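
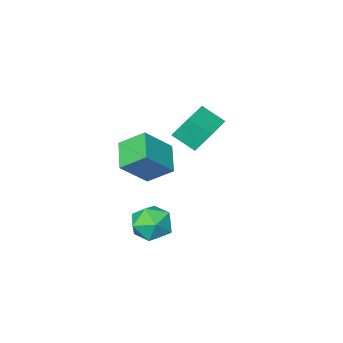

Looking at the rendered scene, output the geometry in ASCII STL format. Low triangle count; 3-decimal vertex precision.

solid 
facet normal -0.463 -0.775 0.430
outer loop
vertex 1.112 -2.535 2.069
vertex 0.274 -1.497 3.04
vertex -0.378 -2.424 0.665
endloop
endfacet
facet normal 0.508 -0.629 -0.589
outer loop
vertex 0.446 -1.043 -0.1
vertex 1.112 -2.535 2.069
vertex -0.378 -2.424 0.665
endloop
endfacet
facet normal -0.463 -0.775 0.430
outer loop
vertex -0.378 -2.424 0.665
vertex 0.274 -1.497 3.04
vertex -1.216 -1.386 1.636
endloop
endfacet
facet normal -0.727 0.054 -0.685
outer loop
vertex -1.216 -1.386 1.636
vertex 0.446 -1.043 -0.1
vertex -0.378 -2.424 0.665
endloop
endfacet
facet normal 0.727 -0.054 0.685
outer loop
vertex 1.112 -2.535 2.069
vertex 1.098 -0.116 2.275
vertex 0.274 -1.497 3.04
endloop
endfacet
facet normal 0.508 -0.629 -0.589
outer loop
vertex 1.936 -1.154 1.304
vertex 1.112 -2.535 2.069
vertex 0.446 -1.043 -0.1
endloop
endfacet
facet normal 0.727 -0.054 0.685
outer loop
vertex 1.936 -1.154 1.304
vertex 1.098 -0.116 2.275
vertex 1.112 -2.535 2.069
endloop
endfacet
facet normal -0.508 0.629 0.589
outer loop
vertex 0.274 -1.497 3.04
vertex 1.098 -0.116 2.275
vertex -1.216 -1.386 1.636
endloop
endfacet
facet normal -0.727 0.054 -0.685
outer loop
vertex -0.392 -0.005 0.871
vertex 0.446 -1.043 -0.1
vertex -1.216 -1.386 1.636
endloop
endfacet
facet normal -0.508 0.629 0.589
outer loop
vertex -1.216 -1.386 1.636
vertex 1.098 -0.116 2.275
vertex -0.392 -0.005 0.871
endloop
endfacet
facet normal 0.463 0.775 -0.430
outer loop
vertex -0.392 -0.005 0.871
vertex 1.936 -1.154 1.304
vertex 0.446 -1.043 -0.1
endloop
endfacet
facet normal 0.463 0.775 -0.430
outer loop
vertex 1.098 -0.116 2.275
vertex 1.936 -1.154 1.304
vertex -0.392 -0.005 0.871
endloop
endfacet
facet normal -0.819 -0.570 -0.058
outer loop
vertex -4.599 -3.72 2.286
vertex -5.282 -2.654 1.464
vertex -4.057 -4.367 0.998
endloop
endfacet
facet normal 0.452 -0.706 0.545
outer loop
vertex -2.418 -3.226 1.116
vertex -4.599 -3.72 2.286
vertex -4.057 -4.367 0.998
endloop
endfacet
facet normal -0.820 -0.570 -0.059
outer loop
vertex -4.057 -4.367 0.998
vertex -5.282 -2.654 1.464
vertex -4.74 -3.3 0.176
endloop
endfacet
facet normal 0.352 -0.419 -0.837
outer loop
vertex -4.74 -3.3 0.176
vertex -2.418 -3.226 1.116
vertex -4.057 -4.367 0.998
endloop
endfacet
facet normal -0.352 0.419 0.837
outer loop
vertex -4.599 -3.72 2.286
vertex -3.643 -1.513 1.582
vertex -5.282 -2.654 1.464
endloop
endfacet
facet normal 0.452 -0.706 0.545
outer loop
vertex -2.96 -2.58 2.404
vertex -4.599 -3.72 2.286
vertex -2.418 -3.226 1.116
endloop
endfacet
facet normal -0.352 0.419 0.837
outer loop
vertex -2.96 -2.58 2.404
vertex -3.643 -1.513 1.582
vertex -4.599 -3.72 2.286
endloop
endfacet
facet normal -0.452 0.706 -0.545
outer loop
vertex -5.282 -2.654 1.464
vertex -3.643 -1.513 1.582
vertex -4.74 -3.3 0.176
endloop
endfacet
facet normal 0.352 -0.420 -0.837
outer loop
vertex -3.101 -2.16 0.294
vertex -2.418 -3.226 1.116
vertex -4.74 -3.3 0.176
endloop
endfacet
facet normal -0.452 0.706 -0.545
outer loop
vertex -4.74 -3.3 0.176
vertex -3.643 -1.513 1.582
vertex -3.101 -2.16 0.294
endloop
endfacet
facet normal 0.819 0.570 0.059
outer loop
vertex -3.101 -2.16 0.294
vertex -2.96 -2.58 2.404
vertex -2.418 -3.226 1.116
endloop
endfacet
facet normal 0.820 0.570 0.059
outer loop
vertex -3.643 -1.513 1.582
vertex -2.96 -2.58 2.404
vertex -3.101 -2.16 0.294
endloop
endfacet
facet normal -0.022 0.476 0.879
outer loop
vertex 2.128 2.255 -0.763
vertex 1.078 1.794 -0.54
vertex 2.045 1.23 -0.21
endloop
endfacet
facet normal 0.648 0.320 0.691
outer loop
vertex 2.128 2.255 -0.763
vertex 2.045 1.23 -0.21
vertex 2.853 1.383 -1.039
endloop
endfacet
facet normal 0.777 0.627 0.059
outer loop
vertex 2.128 2.255 -0.763
vertex 2.853 1.383 -1.039
vertex 2.385 2.042 -1.881
endloop
endfacet
facet normal 0.185 0.972 -0.143
outer loop
vertex 2.128 2.255 -0.763
vertex 2.385 2.042 -1.881
vertex 1.288 2.296 -1.573
endloop
endfacet
facet normal -0.308 0.879 0.364
outer loop
vertex 2.128 2.255 -0.763
vertex 1.288 2.296 -1.573
vertex 1.078 1.794 -0.54
endloop
endfacet
facet normal 0.695 -0.387 0.606
outer loop
vertex 2.853 1.383 -1.039
vertex 2.045 1.23 -0.21
vertex 2.252 0.384 -0.987
endloop
endfacet
facet normal -0.390 -0.135 0.911
outer loop
vertex 2.045 1.23 -0.21
vertex 1.078 1.794 -0.54
vertex 1.155 0.638 -0.679
endloop
endfacet
facet normal -0.852 0.517 0.078
outer loop
vertex 1.078 1.794 -0.54
vertex 1.288 2.296 -1.573
vertex 0.687 1.297 -1.521
endloop
endfacet
facet normal -0.054 0.668 -0.742
outer loop
vertex 1.288 2.296 -1.573
vertex 2.385 2.042 -1.881
vertex 1.495 1.45 -2.35
endloop
endfacet
facet normal 0.903 0.110 -0.416
outer loop
vertex 2.385 2.042 -1.881
vertex 2.853 1.383 -1.039
vertex 2.462 0.886 -2.02
endloop
endfacet
facet normal -0.185 -0.972 0.143
outer loop
vertex 1.412 0.425 -1.797
vertex 2.252 0.384 -0.987
vertex 1.155 0.638 -0.679
endloop
endfacet
facet normal -0.777 -0.627 -0.059
outer loop
vertex 1.412 0.425 -1.797
vertex 1.155 0.638 -0.679
vertex 0.687 1.297 -1.521
endloop
endfacet
facet normal -0.648 -0.320 -0.691
outer loop
vertex 1.412 0.425 -1.797
vertex 0.687 1.297 -1.521
vertex 1.495 1.45 -2.35
endloop
endfacet
facet normal 0.022 -0.476 -0.879
outer loop
vertex 1.412 0.425 -1.797
vertex 1.495 1.45 -2.35
vertex 2.462 0.886 -2.02
endloop
endfacet
facet normal 0.308 -0.879 -0.364
outer loop
vertex 1.412 0.425 -1.797
vertex 2.462 0.886 -2.02
vertex 2.252 0.384 -0.987
endloop
endfacet
facet normal 0.054 -0.668 0.742
outer loop
vertex 1.155 0.638 -0.679
vertex 2.252 0.384 -0.987
vertex 2.045 1.23 -0.21
endloop
endfacet
facet normal -0.903 -0.110 0.416
outer loop
vertex 0.687 1.297 -1.521
vertex 1.155 0.638 -0.679
vertex 1.078 1.794 -0.54
endloop
endfacet
facet normal -0.695 0.387 -0.606
outer loop
vertex 1.495 1.45 -2.35
vertex 0.687 1.297 -1.521
vertex 1.288 2.296 -1.573
endloop
endfacet
facet normal 0.390 0.135 -0.911
outer loop
vertex 2.462 0.886 -2.02
vertex 1.495 1.45 -2.35
vertex 2.385 2.042 -1.881
endloop
endfacet
facet normal 0.852 -0.517 -0.078
outer loop
vertex 2.252 0.384 -0.987
vertex 2.462 0.886 -2.02
vertex 2.853 1.383 -1.039
endloop
endfacet

endsolid


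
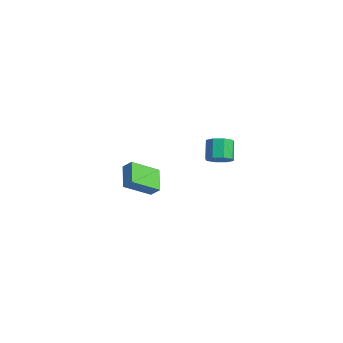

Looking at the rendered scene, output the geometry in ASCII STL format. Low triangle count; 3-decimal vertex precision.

solid 
facet normal -0.759 0.199 0.620
outer loop
vertex -4.169 -4.296 -1.223
vertex -3.646 -3.913 -0.705
vertex -4.492 -2.566 -2.174
endloop
endfacet
facet normal -0.631 -0.461 -0.624
outer loop
vertex -3.194 -2.907 -3.235
vertex -4.169 -4.296 -1.223
vertex -4.492 -2.566 -2.174
endloop
endfacet
facet normal -0.759 0.200 0.620
outer loop
vertex -4.492 -2.566 -2.174
vertex -3.646 -3.913 -0.705
vertex -3.968 -2.183 -1.656
endloop
endfacet
facet normal -0.162 0.865 -0.476
outer loop
vertex -3.968 -2.183 -1.656
vertex -3.194 -2.907 -3.235
vertex -4.492 -2.566 -2.174
endloop
endfacet
facet normal 0.162 -0.865 0.476
outer loop
vertex -4.169 -4.296 -1.223
vertex -2.348 -4.254 -1.766
vertex -3.646 -3.913 -0.705
endloop
endfacet
facet normal -0.631 -0.460 -0.624
outer loop
vertex -2.872 -4.637 -2.284
vertex -4.169 -4.296 -1.223
vertex -3.194 -2.907 -3.235
endloop
endfacet
facet normal 0.162 -0.865 0.476
outer loop
vertex -2.872 -4.637 -2.284
vertex -2.348 -4.254 -1.766
vertex -4.169 -4.296 -1.223
endloop
endfacet
facet normal 0.631 0.461 0.624
outer loop
vertex -3.646 -3.913 -0.705
vertex -2.348 -4.254 -1.766
vertex -3.968 -2.183 -1.656
endloop
endfacet
facet normal -0.162 0.865 -0.476
outer loop
vertex -2.671 -2.524 -2.717
vertex -3.194 -2.907 -3.235
vertex -3.968 -2.183 -1.656
endloop
endfacet
facet normal 0.631 0.461 0.624
outer loop
vertex -3.968 -2.183 -1.656
vertex -2.348 -4.254 -1.766
vertex -2.671 -2.524 -2.717
endloop
endfacet
facet normal 0.759 -0.199 -0.619
outer loop
vertex -2.671 -2.524 -2.717
vertex -2.872 -4.637 -2.284
vertex -3.194 -2.907 -3.235
endloop
endfacet
facet normal 0.759 -0.199 -0.620
outer loop
vertex -2.348 -4.254 -1.766
vertex -2.872 -4.637 -2.284
vertex -2.671 -2.524 -2.717
endloop
endfacet
facet normal 0.515 -0.187 -0.836
outer loop
vertex 4.496 -1.757 2.324
vertex 4.073 -1.224 1.944
vertex 4.738 -1.212 2.351
endloop
endfacet
facet normal 0.755 -0.362 0.546
outer loop
vertex 4.496 -1.757 2.324
vertex 4.738 -1.212 2.351
vertex 3.811 -1.509 3.436
endloop
endfacet
facet normal 0.755 -0.362 0.546
outer loop
vertex 3.811 -1.509 3.436
vertex 4.738 -1.212 2.351
vertex 4.053 -0.964 3.463
endloop
endfacet
facet normal -0.515 0.187 0.837
outer loop
vertex 3.811 -1.509 3.436
vertex 4.053 -0.964 3.463
vertex 3.387 -0.976 3.056
endloop
endfacet
facet normal 0.515 -0.188 -0.836
outer loop
vertex 4.738 -1.212 2.351
vertex 4.073 -1.224 1.944
vertex 4.59 -0.674 2.139
endloop
endfacet
facet normal 0.820 0.390 0.418
outer loop
vertex 4.738 -1.212 2.351
vertex 4.59 -0.674 2.139
vertex 4.053 -0.964 3.463
endloop
endfacet
facet normal 0.820 0.390 0.418
outer loop
vertex 4.053 -0.964 3.463
vertex 4.59 -0.674 2.139
vertex 3.904 -0.425 3.252
endloop
endfacet
facet normal -0.515 0.185 0.837
outer loop
vertex 4.053 -0.964 3.463
vertex 3.904 -0.425 3.252
vertex 3.387 -0.976 3.056
endloop
endfacet
facet normal 0.514 -0.187 -0.837
outer loop
vertex 4.59 -0.674 2.139
vertex 4.073 -1.224 1.944
vertex 4.138 -0.458 1.813
endloop
endfacet
facet normal 0.404 0.914 0.045
outer loop
vertex 4.59 -0.674 2.139
vertex 4.138 -0.458 1.813
vertex 3.904 -0.425 3.252
endloop
endfacet
facet normal 0.403 0.914 0.045
outer loop
vertex 3.904 -0.425 3.252
vertex 4.138 -0.458 1.813
vertex 3.453 -0.21 2.926
endloop
endfacet
facet normal -0.516 0.186 0.836
outer loop
vertex 3.904 -0.425 3.252
vertex 3.453 -0.21 2.926
vertex 3.387 -0.976 3.056
endloop
endfacet
facet normal 0.515 -0.187 -0.837
outer loop
vertex 4.138 -0.458 1.813
vertex 4.073 -1.224 1.944
vertex 3.649 -0.691 1.564
endloop
endfacet
facet normal -0.249 0.901 -0.354
outer loop
vertex 4.138 -0.458 1.813
vertex 3.649 -0.691 1.564
vertex 3.453 -0.21 2.926
endloop
endfacet
facet normal -0.249 0.902 -0.354
outer loop
vertex 3.453 -0.21 2.926
vertex 3.649 -0.691 1.564
vertex 2.964 -0.443 2.676
endloop
endfacet
facet normal -0.516 0.186 0.836
outer loop
vertex 3.453 -0.21 2.926
vertex 2.964 -0.443 2.676
vertex 3.387 -0.976 3.056
endloop
endfacet
facet normal 0.515 -0.187 -0.837
outer loop
vertex 3.649 -0.691 1.564
vertex 4.073 -1.224 1.944
vertex 3.407 -1.236 1.537
endloop
endfacet
facet normal -0.755 0.362 -0.546
outer loop
vertex 3.649 -0.691 1.564
vertex 3.407 -1.236 1.537
vertex 2.964 -0.443 2.676
endloop
endfacet
facet normal -0.755 0.362 -0.546
outer loop
vertex 2.964 -0.443 2.676
vertex 3.407 -1.236 1.537
vertex 2.722 -0.988 2.649
endloop
endfacet
facet normal -0.515 0.187 0.836
outer loop
vertex 2.964 -0.443 2.676
vertex 2.722 -0.988 2.649
vertex 3.387 -0.976 3.056
endloop
endfacet
facet normal 0.515 -0.185 -0.837
outer loop
vertex 3.407 -1.236 1.537
vertex 4.073 -1.224 1.944
vertex 3.556 -1.775 1.748
endloop
endfacet
facet normal -0.820 -0.390 -0.418
outer loop
vertex 3.407 -1.236 1.537
vertex 3.556 -1.775 1.748
vertex 2.722 -0.988 2.649
endloop
endfacet
facet normal -0.820 -0.390 -0.418
outer loop
vertex 2.722 -0.988 2.649
vertex 3.556 -1.775 1.748
vertex 2.87 -1.526 2.861
endloop
endfacet
facet normal -0.515 0.188 0.836
outer loop
vertex 2.722 -0.988 2.649
vertex 2.87 -1.526 2.861
vertex 3.387 -0.976 3.056
endloop
endfacet
facet normal 0.516 -0.186 -0.836
outer loop
vertex 3.556 -1.775 1.748
vertex 4.073 -1.224 1.944
vertex 4.007 -1.99 2.074
endloop
endfacet
facet normal -0.404 -0.914 -0.044
outer loop
vertex 3.556 -1.775 1.748
vertex 4.007 -1.99 2.074
vertex 2.87 -1.526 2.861
endloop
endfacet
facet normal -0.404 -0.914 -0.045
outer loop
vertex 2.87 -1.526 2.861
vertex 4.007 -1.99 2.074
vertex 3.322 -1.742 3.187
endloop
endfacet
facet normal -0.514 0.187 0.837
outer loop
vertex 2.87 -1.526 2.861
vertex 3.322 -1.742 3.187
vertex 3.387 -0.976 3.056
endloop
endfacet
facet normal 0.516 -0.186 -0.836
outer loop
vertex 4.007 -1.99 2.074
vertex 4.073 -1.224 1.944
vertex 4.496 -1.757 2.324
endloop
endfacet
facet normal 0.249 -0.902 0.354
outer loop
vertex 4.007 -1.99 2.074
vertex 4.496 -1.757 2.324
vertex 3.322 -1.742 3.187
endloop
endfacet
facet normal 0.249 -0.901 0.354
outer loop
vertex 3.322 -1.742 3.187
vertex 4.496 -1.757 2.324
vertex 3.811 -1.509 3.436
endloop
endfacet
facet normal -0.515 0.187 0.837
outer loop
vertex 3.322 -1.742 3.187
vertex 3.811 -1.509 3.436
vertex 3.387 -0.976 3.056
endloop
endfacet

endsolid


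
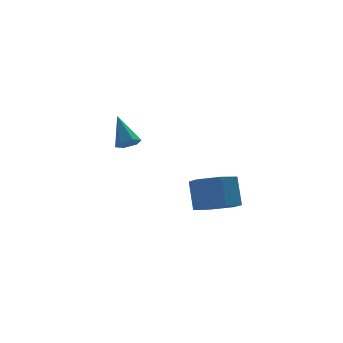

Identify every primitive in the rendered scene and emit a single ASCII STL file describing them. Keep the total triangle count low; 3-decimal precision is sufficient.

solid 
facet normal -0.066 -0.474 -0.878
outer loop
vertex 0.587 -2.667 -1.173
vertex -0.214 -3.019 -0.923
vertex -0.184 -2.22 -1.356
endloop
endfacet
facet normal 0.527 0.731 -0.433
outer loop
vertex 0.587 -2.667 -1.173
vertex -0.184 -2.22 -1.356
vertex 0.676 -2.028 0.013
endloop
endfacet
facet normal 0.527 0.731 -0.433
outer loop
vertex 0.676 -2.028 0.013
vertex -0.184 -2.22 -1.356
vertex -0.095 -1.581 -0.17
endloop
endfacet
facet normal 0.066 0.473 0.879
outer loop
vertex 0.676 -2.028 0.013
vertex -0.095 -1.581 -0.17
vertex -0.126 -2.381 0.263
endloop
endfacet
facet normal -0.066 -0.474 -0.878
outer loop
vertex -0.184 -2.22 -1.356
vertex -0.214 -3.019 -0.923
vertex -0.985 -2.572 -1.106
endloop
endfacet
facet normal -0.470 0.791 -0.391
outer loop
vertex -0.184 -2.22 -1.356
vertex -0.985 -2.572 -1.106
vertex -0.095 -1.581 -0.17
endloop
endfacet
facet normal -0.469 0.791 -0.391
outer loop
vertex -0.095 -1.581 -0.17
vertex -0.985 -2.572 -1.106
vertex -0.896 -1.933 0.079
endloop
endfacet
facet normal 0.065 0.473 0.879
outer loop
vertex -0.095 -1.581 -0.17
vertex -0.896 -1.933 0.079
vertex -0.126 -2.381 0.263
endloop
endfacet
facet normal -0.066 -0.473 -0.879
outer loop
vertex -0.985 -2.572 -1.106
vertex -0.214 -3.019 -0.923
vertex -1.016 -3.372 -0.673
endloop
endfacet
facet normal -0.997 0.061 0.042
outer loop
vertex -0.985 -2.572 -1.106
vertex -1.016 -3.372 -0.673
vertex -0.896 -1.933 0.079
endloop
endfacet
facet normal -0.997 0.061 0.042
outer loop
vertex -0.896 -1.933 0.079
vertex -1.016 -3.372 -0.673
vertex -0.927 -2.733 0.513
endloop
endfacet
facet normal 0.066 0.474 0.878
outer loop
vertex -0.896 -1.933 0.079
vertex -0.927 -2.733 0.513
vertex -0.126 -2.381 0.263
endloop
endfacet
facet normal -0.066 -0.473 -0.879
outer loop
vertex -1.016 -3.372 -0.673
vertex -0.214 -3.019 -0.923
vertex -0.245 -3.819 -0.49
endloop
endfacet
facet normal -0.527 -0.731 0.433
outer loop
vertex -1.016 -3.372 -0.673
vertex -0.245 -3.819 -0.49
vertex -0.927 -2.733 0.513
endloop
endfacet
facet normal -0.527 -0.731 0.433
outer loop
vertex -0.927 -2.733 0.513
vertex -0.245 -3.819 -0.49
vertex -0.156 -3.18 0.696
endloop
endfacet
facet normal 0.066 0.474 0.878
outer loop
vertex -0.927 -2.733 0.513
vertex -0.156 -3.18 0.696
vertex -0.126 -2.381 0.263
endloop
endfacet
facet normal -0.065 -0.473 -0.879
outer loop
vertex -0.245 -3.819 -0.49
vertex -0.214 -3.019 -0.923
vertex 0.556 -3.467 -0.739
endloop
endfacet
facet normal 0.469 -0.792 0.391
outer loop
vertex -0.245 -3.819 -0.49
vertex 0.556 -3.467 -0.739
vertex -0.156 -3.18 0.696
endloop
endfacet
facet normal 0.470 -0.791 0.391
outer loop
vertex -0.156 -3.18 0.696
vertex 0.556 -3.467 -0.739
vertex 0.645 -2.828 0.446
endloop
endfacet
facet normal 0.066 0.474 0.878
outer loop
vertex -0.156 -3.18 0.696
vertex 0.645 -2.828 0.446
vertex -0.126 -2.381 0.263
endloop
endfacet
facet normal -0.066 -0.474 -0.878
outer loop
vertex 0.556 -3.467 -0.739
vertex -0.214 -3.019 -0.923
vertex 0.587 -2.667 -1.173
endloop
endfacet
facet normal 0.997 -0.061 -0.042
outer loop
vertex 0.556 -3.467 -0.739
vertex 0.587 -2.667 -1.173
vertex 0.645 -2.828 0.446
endloop
endfacet
facet normal 0.997 -0.061 -0.042
outer loop
vertex 0.645 -2.828 0.446
vertex 0.587 -2.667 -1.173
vertex 0.676 -2.028 0.013
endloop
endfacet
facet normal 0.066 0.473 0.879
outer loop
vertex 0.645 -2.828 0.446
vertex 0.676 -2.028 0.013
vertex -0.126 -2.381 0.263
endloop
endfacet
facet normal 0.046 -0.669 -0.742
outer loop
vertex -1.562 1.675 0.79
vertex -2.005 1.445 0.97
vertex -2.035 1.838 0.614
endloop
endfacet
facet normal 0.417 0.842 -0.341
outer loop
vertex -1.562 1.675 0.79
vertex -2.035 1.838 0.614
vertex -2.075 2.455 2.09
endloop
endfacet
facet normal 0.046 -0.669 -0.742
outer loop
vertex -2.035 1.838 0.614
vertex -2.005 1.445 0.97
vertex -2.478 1.608 0.794
endloop
endfacet
facet normal -0.538 0.772 -0.337
outer loop
vertex -2.035 1.838 0.614
vertex -2.478 1.608 0.794
vertex -2.075 2.455 2.09
endloop
endfacet
facet normal 0.046 -0.668 -0.743
outer loop
vertex -2.478 1.608 0.794
vertex -2.005 1.445 0.97
vertex -2.447 1.215 1.149
endloop
endfacet
facet normal -0.968 0.123 0.221
outer loop
vertex -2.478 1.608 0.794
vertex -2.447 1.215 1.149
vertex -2.075 2.455 2.09
endloop
endfacet
facet normal 0.047 -0.669 -0.742
outer loop
vertex -2.447 1.215 1.149
vertex -2.005 1.445 0.97
vertex -1.975 1.053 1.325
endloop
endfacet
facet normal -0.444 -0.453 0.773
outer loop
vertex -2.447 1.215 1.149
vertex -1.975 1.053 1.325
vertex -2.075 2.455 2.09
endloop
endfacet
facet normal 0.046 -0.669 -0.742
outer loop
vertex -1.975 1.053 1.325
vertex -2.005 1.445 0.97
vertex -1.532 1.283 1.145
endloop
endfacet
facet normal 0.511 -0.383 0.769
outer loop
vertex -1.975 1.053 1.325
vertex -1.532 1.283 1.145
vertex -2.075 2.455 2.09
endloop
endfacet
facet normal 0.046 -0.669 -0.742
outer loop
vertex -1.532 1.283 1.145
vertex -2.005 1.445 0.97
vertex -1.562 1.675 0.79
endloop
endfacet
facet normal 0.941 0.264 0.213
outer loop
vertex -1.532 1.283 1.145
vertex -1.562 1.675 0.79
vertex -2.075 2.455 2.09
endloop
endfacet

endsolid


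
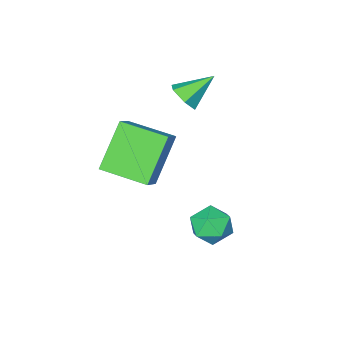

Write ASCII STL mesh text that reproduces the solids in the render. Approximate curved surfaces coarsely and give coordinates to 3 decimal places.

solid 
facet normal 0.774 -0.226 -0.592
outer loop
vertex 0.211 -2.656 2.637
vertex -0.201 -2.595 2.075
vertex 0.146 -2.037 2.316
endloop
endfacet
facet normal 0.284 0.465 0.839
outer loop
vertex 0.211 -2.656 2.637
vertex 0.146 -2.037 2.316
vertex -1.339 -2.265 2.945
endloop
endfacet
facet normal 0.774 -0.225 -0.592
outer loop
vertex 0.146 -2.037 2.316
vertex -0.201 -2.595 2.075
vertex -0.267 -1.977 1.754
endloop
endfacet
facet normal -0.081 0.983 0.165
outer loop
vertex 0.146 -2.037 2.316
vertex -0.267 -1.977 1.754
vertex -1.339 -2.265 2.945
endloop
endfacet
facet normal 0.774 -0.225 -0.592
outer loop
vertex -0.267 -1.977 1.754
vertex -0.201 -2.595 2.075
vertex -0.613 -2.535 1.513
endloop
endfacet
facet normal -0.660 0.603 -0.448
outer loop
vertex -0.267 -1.977 1.754
vertex -0.613 -2.535 1.513
vertex -1.339 -2.265 2.945
endloop
endfacet
facet normal 0.774 -0.225 -0.592
outer loop
vertex -0.613 -2.535 1.513
vertex -0.201 -2.595 2.075
vertex -0.548 -3.154 1.834
endloop
endfacet
facet normal -0.874 -0.293 -0.388
outer loop
vertex -0.613 -2.535 1.513
vertex -0.548 -3.154 1.834
vertex -1.339 -2.265 2.945
endloop
endfacet
facet normal 0.774 -0.225 -0.592
outer loop
vertex -0.548 -3.154 1.834
vertex -0.201 -2.595 2.075
vertex -0.135 -3.214 2.396
endloop
endfacet
facet normal -0.509 -0.812 0.287
outer loop
vertex -0.548 -3.154 1.834
vertex -0.135 -3.214 2.396
vertex -1.339 -2.265 2.945
endloop
endfacet
facet normal 0.774 -0.224 -0.592
outer loop
vertex -0.135 -3.214 2.396
vertex -0.201 -2.595 2.075
vertex 0.211 -2.656 2.637
endloop
endfacet
facet normal 0.070 -0.432 0.899
outer loop
vertex -0.135 -3.214 2.396
vertex 0.211 -2.656 2.637
vertex -1.339 -2.265 2.945
endloop
endfacet
facet normal -0.646 -0.465 -0.606
outer loop
vertex 2.624 -1.97 2.511
vertex 1.708 -0.402 2.285
vertex 3.835 -1.5 0.861
endloop
endfacet
facet normal 0.501 -0.857 0.124
outer loop
vertex 4.532 -0.998 1.515
vertex 2.624 -1.97 2.511
vertex 3.835 -1.5 0.861
endloop
endfacet
facet normal -0.646 -0.465 -0.606
outer loop
vertex 3.835 -1.5 0.861
vertex 1.708 -0.402 2.285
vertex 2.919 0.068 0.635
endloop
endfacet
facet normal 0.576 0.223 -0.786
outer loop
vertex 2.919 0.068 0.635
vertex 4.532 -0.998 1.515
vertex 3.835 -1.5 0.861
endloop
endfacet
facet normal -0.576 -0.223 0.786
outer loop
vertex 2.624 -1.97 2.511
vertex 2.405 0.1 2.939
vertex 1.708 -0.402 2.285
endloop
endfacet
facet normal 0.501 -0.857 0.124
outer loop
vertex 3.321 -1.468 3.165
vertex 2.624 -1.97 2.511
vertex 4.532 -0.998 1.515
endloop
endfacet
facet normal -0.576 -0.223 0.786
outer loop
vertex 3.321 -1.468 3.165
vertex 2.405 0.1 2.939
vertex 2.624 -1.97 2.511
endloop
endfacet
facet normal -0.501 0.857 -0.124
outer loop
vertex 1.708 -0.402 2.285
vertex 2.405 0.1 2.939
vertex 2.919 0.068 0.635
endloop
endfacet
facet normal 0.576 0.223 -0.786
outer loop
vertex 3.616 0.57 1.289
vertex 4.532 -0.998 1.515
vertex 2.919 0.068 0.635
endloop
endfacet
facet normal -0.501 0.857 -0.124
outer loop
vertex 2.919 0.068 0.635
vertex 2.405 0.1 2.939
vertex 3.616 0.57 1.289
endloop
endfacet
facet normal 0.646 0.465 0.606
outer loop
vertex 3.616 0.57 1.289
vertex 3.321 -1.468 3.165
vertex 4.532 -0.998 1.515
endloop
endfacet
facet normal 0.646 0.465 0.606
outer loop
vertex 2.405 0.1 2.939
vertex 3.321 -1.468 3.165
vertex 3.616 0.57 1.289
endloop
endfacet
facet normal -0.055 0.879 -0.474
outer loop
vertex 1.653 1.684 -2.259
vertex 0.871 1.829 -1.899
vertex 1.595 2.095 -1.491
endloop
endfacet
facet normal 0.622 0.709 -0.332
outer loop
vertex 1.653 1.684 -2.259
vertex 1.595 2.095 -1.491
vertex 2.213 1.493 -1.618
endloop
endfacet
facet normal 0.762 0.081 -0.642
outer loop
vertex 1.653 1.684 -2.259
vertex 2.213 1.493 -1.618
vertex 1.872 0.854 -2.104
endloop
endfacet
facet normal 0.170 -0.137 -0.976
outer loop
vertex 1.653 1.684 -2.259
vertex 1.872 0.854 -2.104
vertex 1.042 1.062 -2.278
endloop
endfacet
facet normal -0.335 0.356 -0.872
outer loop
vertex 1.653 1.684 -2.259
vertex 1.042 1.062 -2.278
vertex 0.871 1.829 -1.899
endloop
endfacet
facet normal 0.685 0.625 0.374
outer loop
vertex 2.213 1.493 -1.618
vertex 1.595 2.095 -1.491
vertex 1.778 1.518 -0.862
endloop
endfacet
facet normal -0.412 0.900 0.144
outer loop
vertex 1.595 2.095 -1.491
vertex 0.871 1.829 -1.899
vertex 0.948 1.726 -1.036
endloop
endfacet
facet normal -0.865 0.054 -0.499
outer loop
vertex 0.871 1.829 -1.899
vertex 1.042 1.062 -2.278
vertex 0.607 1.087 -1.522
endloop
endfacet
facet normal -0.046 -0.743 -0.668
outer loop
vertex 1.042 1.062 -2.278
vertex 1.872 0.854 -2.104
vertex 1.225 0.485 -1.649
endloop
endfacet
facet normal 0.912 -0.389 -0.128
outer loop
vertex 1.872 0.854 -2.104
vertex 2.213 1.493 -1.618
vertex 1.949 0.751 -1.241
endloop
endfacet
facet normal -0.170 0.137 0.976
outer loop
vertex 1.167 0.896 -0.881
vertex 1.778 1.518 -0.862
vertex 0.948 1.726 -1.036
endloop
endfacet
facet normal -0.762 -0.081 0.642
outer loop
vertex 1.167 0.896 -0.881
vertex 0.948 1.726 -1.036
vertex 0.607 1.087 -1.522
endloop
endfacet
facet normal -0.622 -0.709 0.332
outer loop
vertex 1.167 0.896 -0.881
vertex 0.607 1.087 -1.522
vertex 1.225 0.485 -1.649
endloop
endfacet
facet normal 0.055 -0.879 0.474
outer loop
vertex 1.167 0.896 -0.881
vertex 1.225 0.485 -1.649
vertex 1.949 0.751 -1.241
endloop
endfacet
facet normal 0.335 -0.356 0.872
outer loop
vertex 1.167 0.896 -0.881
vertex 1.949 0.751 -1.241
vertex 1.778 1.518 -0.862
endloop
endfacet
facet normal 0.046 0.743 0.668
outer loop
vertex 0.948 1.726 -1.036
vertex 1.778 1.518 -0.862
vertex 1.595 2.095 -1.491
endloop
endfacet
facet normal -0.912 0.389 0.128
outer loop
vertex 0.607 1.087 -1.522
vertex 0.948 1.726 -1.036
vertex 0.871 1.829 -1.899
endloop
endfacet
facet normal -0.685 -0.625 -0.374
outer loop
vertex 1.225 0.485 -1.649
vertex 0.607 1.087 -1.522
vertex 1.042 1.062 -2.278
endloop
endfacet
facet normal 0.412 -0.900 -0.144
outer loop
vertex 1.949 0.751 -1.241
vertex 1.225 0.485 -1.649
vertex 1.872 0.854 -2.104
endloop
endfacet
facet normal 0.865 -0.054 0.499
outer loop
vertex 1.778 1.518 -0.862
vertex 1.949 0.751 -1.241
vertex 2.213 1.493 -1.618
endloop
endfacet

endsolid


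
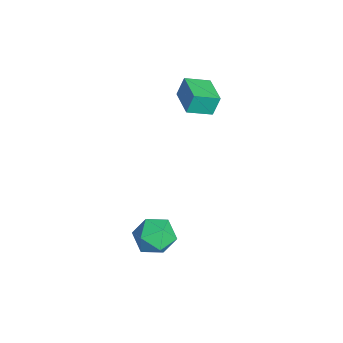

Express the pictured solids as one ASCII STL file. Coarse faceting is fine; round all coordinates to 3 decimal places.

solid 
facet normal 0.239 -0.274 0.931
outer loop
vertex 2.369 0.168 -2.971
vertex 1.476 -0.567 -2.958
vertex 2.512 -0.923 -3.329
endloop
endfacet
facet normal 0.820 -0.078 0.567
outer loop
vertex 2.369 0.168 -2.971
vertex 2.512 -0.923 -3.329
vertex 3.0 -0.053 -3.915
endloop
endfacet
facet normal 0.727 0.593 0.347
outer loop
vertex 2.369 0.168 -2.971
vertex 3.0 -0.053 -3.915
vertex 2.266 0.841 -3.905
endloop
endfacet
facet normal 0.087 0.813 0.576
outer loop
vertex 2.369 0.168 -2.971
vertex 2.266 0.841 -3.905
vertex 1.324 0.523 -3.314
endloop
endfacet
facet normal -0.214 0.276 0.937
outer loop
vertex 2.369 0.168 -2.971
vertex 1.324 0.523 -3.314
vertex 1.476 -0.567 -2.958
endloop
endfacet
facet normal 0.869 -0.495 -0.012
outer loop
vertex 3.0 -0.053 -3.915
vertex 2.512 -0.923 -3.329
vertex 2.496 -0.923 -4.486
endloop
endfacet
facet normal -0.072 -0.813 0.578
outer loop
vertex 2.512 -0.923 -3.329
vertex 1.476 -0.567 -2.958
vertex 1.554 -1.241 -3.895
endloop
endfacet
facet normal -0.805 0.080 0.588
outer loop
vertex 1.476 -0.567 -2.958
vertex 1.324 0.523 -3.314
vertex 0.82 -0.347 -3.885
endloop
endfacet
facet normal -0.317 0.948 0.004
outer loop
vertex 1.324 0.523 -3.314
vertex 2.266 0.841 -3.905
vertex 1.308 0.523 -4.471
endloop
endfacet
facet normal 0.717 0.593 -0.367
outer loop
vertex 2.266 0.841 -3.905
vertex 3.0 -0.053 -3.915
vertex 2.344 0.167 -4.842
endloop
endfacet
facet normal -0.087 -0.813 -0.576
outer loop
vertex 1.451 -0.568 -4.829
vertex 2.496 -0.923 -4.486
vertex 1.554 -1.241 -3.895
endloop
endfacet
facet normal -0.727 -0.593 -0.347
outer loop
vertex 1.451 -0.568 -4.829
vertex 1.554 -1.241 -3.895
vertex 0.82 -0.347 -3.885
endloop
endfacet
facet normal -0.820 0.078 -0.567
outer loop
vertex 1.451 -0.568 -4.829
vertex 0.82 -0.347 -3.885
vertex 1.308 0.523 -4.471
endloop
endfacet
facet normal -0.239 0.274 -0.931
outer loop
vertex 1.451 -0.568 -4.829
vertex 1.308 0.523 -4.471
vertex 2.344 0.167 -4.842
endloop
endfacet
facet normal 0.214 -0.276 -0.937
outer loop
vertex 1.451 -0.568 -4.829
vertex 2.344 0.167 -4.842
vertex 2.496 -0.923 -4.486
endloop
endfacet
facet normal 0.317 -0.948 -0.004
outer loop
vertex 1.554 -1.241 -3.895
vertex 2.496 -0.923 -4.486
vertex 2.512 -0.923 -3.329
endloop
endfacet
facet normal -0.717 -0.593 0.367
outer loop
vertex 0.82 -0.347 -3.885
vertex 1.554 -1.241 -3.895
vertex 1.476 -0.567 -2.958
endloop
endfacet
facet normal -0.869 0.495 0.012
outer loop
vertex 1.308 0.523 -4.471
vertex 0.82 -0.347 -3.885
vertex 1.324 0.523 -3.314
endloop
endfacet
facet normal 0.072 0.813 -0.578
outer loop
vertex 2.344 0.167 -4.842
vertex 1.308 0.523 -4.471
vertex 2.266 0.841 -3.905
endloop
endfacet
facet normal 0.805 -0.080 -0.588
outer loop
vertex 2.496 -0.923 -4.486
vertex 2.344 0.167 -4.842
vertex 3.0 -0.053 -3.915
endloop
endfacet
facet normal -0.987 -0.152 -0.059
outer loop
vertex -3.49 1.892 3.094
vertex -3.662 3.195 2.611
vertex -3.365 1.505 2.008
endloop
endfacet
facet normal 0.123 -0.930 0.346
outer loop
vertex -1.678 1.765 2.109
vertex -3.49 1.892 3.094
vertex -3.365 1.505 2.008
endloop
endfacet
facet normal -0.987 -0.152 -0.059
outer loop
vertex -3.365 1.505 2.008
vertex -3.662 3.195 2.611
vertex -3.537 2.808 1.525
endloop
endfacet
facet normal 0.107 -0.333 -0.937
outer loop
vertex -3.537 2.808 1.525
vertex -1.678 1.765 2.109
vertex -3.365 1.505 2.008
endloop
endfacet
facet normal -0.107 0.333 0.937
outer loop
vertex -3.49 1.892 3.094
vertex -1.975 3.455 2.712
vertex -3.662 3.195 2.611
endloop
endfacet
facet normal 0.123 -0.930 0.346
outer loop
vertex -1.803 2.152 3.195
vertex -3.49 1.892 3.094
vertex -1.678 1.765 2.109
endloop
endfacet
facet normal -0.107 0.333 0.937
outer loop
vertex -1.803 2.152 3.195
vertex -1.975 3.455 2.712
vertex -3.49 1.892 3.094
endloop
endfacet
facet normal -0.123 0.930 -0.346
outer loop
vertex -3.662 3.195 2.611
vertex -1.975 3.455 2.712
vertex -3.537 2.808 1.525
endloop
endfacet
facet normal 0.107 -0.333 -0.937
outer loop
vertex -1.85 3.068 1.626
vertex -1.678 1.765 2.109
vertex -3.537 2.808 1.525
endloop
endfacet
facet normal -0.123 0.930 -0.346
outer loop
vertex -3.537 2.808 1.525
vertex -1.975 3.455 2.712
vertex -1.85 3.068 1.626
endloop
endfacet
facet normal 0.987 0.152 0.059
outer loop
vertex -1.85 3.068 1.626
vertex -1.803 2.152 3.195
vertex -1.678 1.765 2.109
endloop
endfacet
facet normal 0.987 0.152 0.059
outer loop
vertex -1.975 3.455 2.712
vertex -1.803 2.152 3.195
vertex -1.85 3.068 1.626
endloop
endfacet

endsolid


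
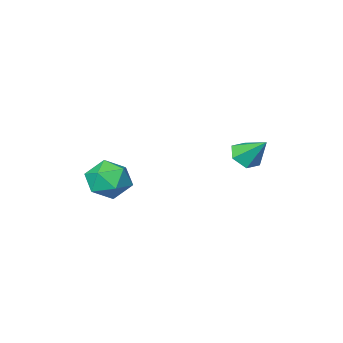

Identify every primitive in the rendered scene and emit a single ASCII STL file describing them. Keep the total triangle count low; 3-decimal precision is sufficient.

solid 
facet normal -0.534 0.010 0.845
outer loop
vertex 3.523 -1.42 -3.21
vertex 2.935 -2.185 -3.572
vertex 3.786 -2.4 -3.032
endloop
endfacet
facet normal 0.141 0.213 0.967
outer loop
vertex 3.523 -1.42 -3.21
vertex 3.786 -2.4 -3.032
vertex 4.508 -1.712 -3.289
endloop
endfacet
facet normal 0.277 0.782 0.558
outer loop
vertex 3.523 -1.42 -3.21
vertex 4.508 -1.712 -3.289
vertex 4.104 -1.071 -3.987
endloop
endfacet
facet normal -0.313 0.932 0.185
outer loop
vertex 3.523 -1.42 -3.21
vertex 4.104 -1.071 -3.987
vertex 3.131 -1.363 -4.162
endloop
endfacet
facet normal -0.814 0.454 0.362
outer loop
vertex 3.523 -1.42 -3.21
vertex 3.131 -1.363 -4.162
vertex 2.935 -2.185 -3.572
endloop
endfacet
facet normal 0.571 -0.315 0.758
outer loop
vertex 4.508 -1.712 -3.289
vertex 3.786 -2.4 -3.032
vertex 4.529 -2.657 -3.698
endloop
endfacet
facet normal -0.519 -0.644 0.562
outer loop
vertex 3.786 -2.4 -3.032
vertex 2.935 -2.185 -3.572
vertex 3.556 -2.949 -3.873
endloop
endfacet
facet normal -0.973 0.074 -0.220
outer loop
vertex 2.935 -2.185 -3.572
vertex 3.131 -1.363 -4.162
vertex 3.152 -2.308 -4.571
endloop
endfacet
facet normal -0.163 0.846 -0.508
outer loop
vertex 3.131 -1.363 -4.162
vertex 4.104 -1.071 -3.987
vertex 3.874 -1.62 -4.828
endloop
endfacet
facet normal 0.791 0.604 0.097
outer loop
vertex 4.104 -1.071 -3.987
vertex 4.508 -1.712 -3.289
vertex 4.725 -1.835 -4.288
endloop
endfacet
facet normal 0.313 -0.932 -0.185
outer loop
vertex 4.137 -2.6 -4.65
vertex 4.529 -2.657 -3.698
vertex 3.556 -2.949 -3.873
endloop
endfacet
facet normal -0.277 -0.782 -0.558
outer loop
vertex 4.137 -2.6 -4.65
vertex 3.556 -2.949 -3.873
vertex 3.152 -2.308 -4.571
endloop
endfacet
facet normal -0.141 -0.213 -0.967
outer loop
vertex 4.137 -2.6 -4.65
vertex 3.152 -2.308 -4.571
vertex 3.874 -1.62 -4.828
endloop
endfacet
facet normal 0.534 -0.010 -0.845
outer loop
vertex 4.137 -2.6 -4.65
vertex 3.874 -1.62 -4.828
vertex 4.725 -1.835 -4.288
endloop
endfacet
facet normal 0.814 -0.454 -0.362
outer loop
vertex 4.137 -2.6 -4.65
vertex 4.725 -1.835 -4.288
vertex 4.529 -2.657 -3.698
endloop
endfacet
facet normal 0.163 -0.846 0.508
outer loop
vertex 3.556 -2.949 -3.873
vertex 4.529 -2.657 -3.698
vertex 3.786 -2.4 -3.032
endloop
endfacet
facet normal -0.791 -0.604 -0.097
outer loop
vertex 3.152 -2.308 -4.571
vertex 3.556 -2.949 -3.873
vertex 2.935 -2.185 -3.572
endloop
endfacet
facet normal -0.571 0.315 -0.758
outer loop
vertex 3.874 -1.62 -4.828
vertex 3.152 -2.308 -4.571
vertex 3.131 -1.363 -4.162
endloop
endfacet
facet normal 0.519 0.644 -0.562
outer loop
vertex 4.725 -1.835 -4.288
vertex 3.874 -1.62 -4.828
vertex 4.104 -1.071 -3.987
endloop
endfacet
facet normal 0.973 -0.074 0.220
outer loop
vertex 4.529 -2.657 -3.698
vertex 4.725 -1.835 -4.288
vertex 4.508 -1.712 -3.289
endloop
endfacet
facet normal 0.180 -0.688 -0.703
outer loop
vertex -0.644 -0.138 -2.52
vertex -1.04 0.255 -3.006
vertex -0.313 0.375 -2.937
endloop
endfacet
facet normal 0.727 0.085 0.682
outer loop
vertex -0.644 -0.138 -2.52
vertex -0.313 0.375 -2.937
vertex -1.3 1.245 -1.994
endloop
endfacet
facet normal 0.180 -0.687 -0.704
outer loop
vertex -0.313 0.375 -2.937
vertex -1.04 0.255 -3.006
vertex -0.708 0.769 -3.423
endloop
endfacet
facet normal 0.681 0.731 0.039
outer loop
vertex -0.313 0.375 -2.937
vertex -0.708 0.769 -3.423
vertex -1.3 1.245 -1.994
endloop
endfacet
facet normal 0.182 -0.688 -0.703
outer loop
vertex -0.708 0.769 -3.423
vertex -1.04 0.255 -3.006
vertex -1.435 0.648 -3.493
endloop
endfacet
facet normal -0.120 0.926 -0.358
outer loop
vertex -0.708 0.769 -3.423
vertex -1.435 0.648 -3.493
vertex -1.3 1.245 -1.994
endloop
endfacet
facet normal 0.181 -0.688 -0.702
outer loop
vertex -1.435 0.648 -3.493
vertex -1.04 0.255 -3.006
vertex -1.767 0.135 -3.076
endloop
endfacet
facet normal -0.873 0.475 -0.111
outer loop
vertex -1.435 0.648 -3.493
vertex -1.767 0.135 -3.076
vertex -1.3 1.245 -1.994
endloop
endfacet
facet normal 0.181 -0.687 -0.703
outer loop
vertex -1.767 0.135 -3.076
vertex -1.04 0.255 -3.006
vertex -1.371 -0.259 -2.589
endloop
endfacet
facet normal -0.828 -0.172 0.534
outer loop
vertex -1.767 0.135 -3.076
vertex -1.371 -0.259 -2.589
vertex -1.3 1.245 -1.994
endloop
endfacet
facet normal 0.181 -0.687 -0.703
outer loop
vertex -1.371 -0.259 -2.589
vertex -1.04 0.255 -3.006
vertex -0.644 -0.138 -2.52
endloop
endfacet
facet normal -0.027 -0.367 0.930
outer loop
vertex -1.371 -0.259 -2.589
vertex -0.644 -0.138 -2.52
vertex -1.3 1.245 -1.994
endloop
endfacet

endsolid


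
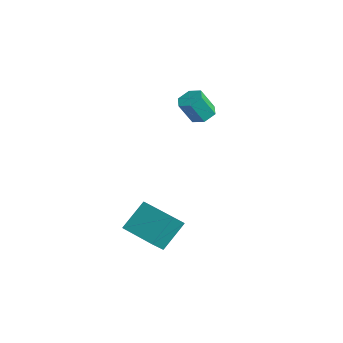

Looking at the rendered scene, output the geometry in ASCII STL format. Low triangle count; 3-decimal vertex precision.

solid 
facet normal -0.969 -0.239 0.068
outer loop
vertex 2.712 -4.593 -1.905
vertex 2.464 -3.214 -0.577
vertex 2.454 -3.797 -2.779
endloop
endfacet
facet normal 0.129 -0.714 -0.688
outer loop
vertex 4.516 -3.286 -2.923
vertex 2.712 -4.593 -1.905
vertex 2.454 -3.797 -2.779
endloop
endfacet
facet normal -0.968 -0.241 0.068
outer loop
vertex 2.454 -3.797 -2.779
vertex 2.464 -3.214 -0.577
vertex 2.205 -2.419 -1.451
endloop
endfacet
facet normal -0.213 0.658 -0.722
outer loop
vertex 2.205 -2.419 -1.451
vertex 4.516 -3.286 -2.923
vertex 2.454 -3.797 -2.779
endloop
endfacet
facet normal 0.213 -0.657 0.723
outer loop
vertex 2.712 -4.593 -1.905
vertex 4.526 -2.703 -0.721
vertex 2.464 -3.214 -0.577
endloop
endfacet
facet normal 0.129 -0.714 -0.688
outer loop
vertex 4.775 -4.081 -2.049
vertex 2.712 -4.593 -1.905
vertex 4.516 -3.286 -2.923
endloop
endfacet
facet normal 0.214 -0.658 0.722
outer loop
vertex 4.775 -4.081 -2.049
vertex 4.526 -2.703 -0.721
vertex 2.712 -4.593 -1.905
endloop
endfacet
facet normal -0.129 0.714 0.688
outer loop
vertex 2.464 -3.214 -0.577
vertex 4.526 -2.703 -0.721
vertex 2.205 -2.419 -1.451
endloop
endfacet
facet normal -0.214 0.657 -0.723
outer loop
vertex 4.268 -1.907 -1.595
vertex 4.516 -3.286 -2.923
vertex 2.205 -2.419 -1.451
endloop
endfacet
facet normal -0.129 0.714 0.688
outer loop
vertex 2.205 -2.419 -1.451
vertex 4.526 -2.703 -0.721
vertex 4.268 -1.907 -1.595
endloop
endfacet
facet normal 0.968 0.240 -0.069
outer loop
vertex 4.268 -1.907 -1.595
vertex 4.775 -4.081 -2.049
vertex 4.516 -3.286 -2.923
endloop
endfacet
facet normal 0.968 0.240 -0.067
outer loop
vertex 4.526 -2.703 -0.721
vertex 4.775 -4.081 -2.049
vertex 4.268 -1.907 -1.595
endloop
endfacet
facet normal 0.121 0.474 -0.872
outer loop
vertex -1.748 2.966 1.142
vertex -2.444 3.344 1.251
vertex -1.766 3.67 1.522
endloop
endfacet
facet normal 0.992 -0.038 0.117
outer loop
vertex -1.748 2.966 1.142
vertex -1.766 3.67 1.522
vertex -1.939 2.218 2.521
endloop
endfacet
facet normal 0.992 -0.038 0.117
outer loop
vertex -1.939 2.218 2.521
vertex -1.766 3.67 1.522
vertex -1.957 2.922 2.9
endloop
endfacet
facet normal -0.121 -0.473 0.873
outer loop
vertex -1.939 2.218 2.521
vertex -1.957 2.922 2.9
vertex -2.636 2.596 2.629
endloop
endfacet
facet normal 0.121 0.474 -0.872
outer loop
vertex -1.766 3.67 1.522
vertex -2.444 3.344 1.251
vertex -2.463 4.048 1.631
endloop
endfacet
facet normal 0.477 0.743 0.470
outer loop
vertex -1.766 3.67 1.522
vertex -2.463 4.048 1.631
vertex -1.957 2.922 2.9
endloop
endfacet
facet normal 0.477 0.743 0.470
outer loop
vertex -1.957 2.922 2.9
vertex -2.463 4.048 1.631
vertex -2.654 3.3 3.009
endloop
endfacet
facet normal -0.121 -0.474 0.872
outer loop
vertex -1.957 2.922 2.9
vertex -2.654 3.3 3.009
vertex -2.636 2.596 2.629
endloop
endfacet
facet normal 0.122 0.474 -0.872
outer loop
vertex -2.463 4.048 1.631
vertex -2.444 3.344 1.251
vertex -3.141 3.722 1.359
endloop
endfacet
facet normal -0.517 0.781 0.352
outer loop
vertex -2.463 4.048 1.631
vertex -3.141 3.722 1.359
vertex -2.654 3.3 3.009
endloop
endfacet
facet normal -0.516 0.781 0.352
outer loop
vertex -2.654 3.3 3.009
vertex -3.141 3.722 1.359
vertex -3.332 2.974 2.738
endloop
endfacet
facet normal -0.121 -0.474 0.872
outer loop
vertex -2.654 3.3 3.009
vertex -3.332 2.974 2.738
vertex -2.636 2.596 2.629
endloop
endfacet
facet normal 0.121 0.473 -0.873
outer loop
vertex -3.141 3.722 1.359
vertex -2.444 3.344 1.251
vertex -3.123 3.018 0.98
endloop
endfacet
facet normal -0.992 0.038 -0.117
outer loop
vertex -3.141 3.722 1.359
vertex -3.123 3.018 0.98
vertex -3.332 2.974 2.738
endloop
endfacet
facet normal -0.992 0.038 -0.117
outer loop
vertex -3.332 2.974 2.738
vertex -3.123 3.018 0.98
vertex -3.314 2.27 2.358
endloop
endfacet
facet normal -0.121 -0.474 0.872
outer loop
vertex -3.332 2.974 2.738
vertex -3.314 2.27 2.358
vertex -2.636 2.596 2.629
endloop
endfacet
facet normal 0.121 0.474 -0.872
outer loop
vertex -3.123 3.018 0.98
vertex -2.444 3.344 1.251
vertex -2.426 2.64 0.871
endloop
endfacet
facet normal -0.477 -0.743 -0.470
outer loop
vertex -3.123 3.018 0.98
vertex -2.426 2.64 0.871
vertex -3.314 2.27 2.358
endloop
endfacet
facet normal -0.477 -0.743 -0.470
outer loop
vertex -3.314 2.27 2.358
vertex -2.426 2.64 0.871
vertex -2.617 1.892 2.249
endloop
endfacet
facet normal -0.121 -0.474 0.872
outer loop
vertex -3.314 2.27 2.358
vertex -2.617 1.892 2.249
vertex -2.636 2.596 2.629
endloop
endfacet
facet normal 0.121 0.474 -0.872
outer loop
vertex -2.426 2.64 0.871
vertex -2.444 3.344 1.251
vertex -1.748 2.966 1.142
endloop
endfacet
facet normal 0.516 -0.781 -0.352
outer loop
vertex -2.426 2.64 0.871
vertex -1.748 2.966 1.142
vertex -2.617 1.892 2.249
endloop
endfacet
facet normal 0.517 -0.781 -0.352
outer loop
vertex -2.617 1.892 2.249
vertex -1.748 2.966 1.142
vertex -1.939 2.218 2.521
endloop
endfacet
facet normal -0.122 -0.474 0.872
outer loop
vertex -2.617 1.892 2.249
vertex -1.939 2.218 2.521
vertex -2.636 2.596 2.629
endloop
endfacet

endsolid


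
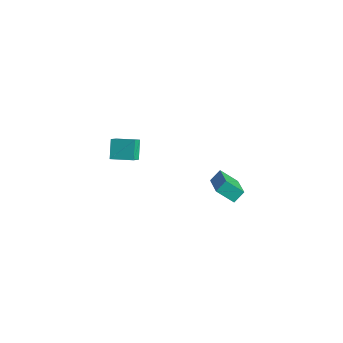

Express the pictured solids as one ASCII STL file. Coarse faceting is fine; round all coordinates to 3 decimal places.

solid 
facet normal -0.763 -0.628 -0.152
outer loop
vertex -2.979 -1.027 -3.024
vertex -3.625 -0.489 -2.006
vertex -3.376 -0.404 -3.605
endloop
endfacet
facet normal 0.489 -0.408 -0.771
outer loop
vertex -2.315 0.469 -3.394
vertex -2.979 -1.027 -3.024
vertex -3.376 -0.404 -3.605
endloop
endfacet
facet normal -0.763 -0.628 -0.152
outer loop
vertex -3.376 -0.404 -3.605
vertex -3.625 -0.489 -2.006
vertex -4.022 0.134 -2.588
endloop
endfacet
facet normal -0.422 0.663 -0.619
outer loop
vertex -4.022 0.134 -2.588
vertex -2.315 0.469 -3.394
vertex -3.376 -0.404 -3.605
endloop
endfacet
facet normal 0.422 -0.663 0.618
outer loop
vertex -2.979 -1.027 -3.024
vertex -2.564 0.384 -1.795
vertex -3.625 -0.489 -2.006
endloop
endfacet
facet normal 0.490 -0.408 -0.771
outer loop
vertex -1.918 -0.154 -2.812
vertex -2.979 -1.027 -3.024
vertex -2.315 0.469 -3.394
endloop
endfacet
facet normal 0.422 -0.663 0.619
outer loop
vertex -1.918 -0.154 -2.812
vertex -2.564 0.384 -1.795
vertex -2.979 -1.027 -3.024
endloop
endfacet
facet normal -0.489 0.408 0.771
outer loop
vertex -3.625 -0.489 -2.006
vertex -2.564 0.384 -1.795
vertex -4.022 0.134 -2.588
endloop
endfacet
facet normal -0.422 0.663 -0.618
outer loop
vertex -2.961 1.007 -2.376
vertex -2.315 0.469 -3.394
vertex -4.022 0.134 -2.588
endloop
endfacet
facet normal -0.489 0.407 0.771
outer loop
vertex -4.022 0.134 -2.588
vertex -2.564 0.384 -1.795
vertex -2.961 1.007 -2.376
endloop
endfacet
facet normal 0.763 0.628 0.152
outer loop
vertex -2.961 1.007 -2.376
vertex -1.918 -0.154 -2.812
vertex -2.315 0.469 -3.394
endloop
endfacet
facet normal 0.763 0.628 0.152
outer loop
vertex -2.564 0.384 -1.795
vertex -1.918 -0.154 -2.812
vertex -2.961 1.007 -2.376
endloop
endfacet
facet normal -0.816 0.425 -0.392
outer loop
vertex 2.701 1.652 -2.092
vertex 2.748 2.274 -1.515
vertex 3.42 2.318 -2.868
endloop
endfacet
facet normal -0.056 -0.731 -0.680
outer loop
vertex 5.052 1.466 -2.085
vertex 2.701 1.652 -2.092
vertex 3.42 2.318 -2.868
endloop
endfacet
facet normal -0.816 0.426 -0.391
outer loop
vertex 3.42 2.318 -2.868
vertex 2.748 2.274 -1.515
vertex 3.468 2.94 -2.29
endloop
endfacet
facet normal 0.576 0.532 -0.621
outer loop
vertex 3.468 2.94 -2.29
vertex 5.052 1.466 -2.085
vertex 3.42 2.318 -2.868
endloop
endfacet
facet normal -0.576 -0.532 0.621
outer loop
vertex 2.701 1.652 -2.092
vertex 4.38 1.422 -0.732
vertex 2.748 2.274 -1.515
endloop
endfacet
facet normal -0.056 -0.731 -0.680
outer loop
vertex 4.332 0.8 -1.31
vertex 2.701 1.652 -2.092
vertex 5.052 1.466 -2.085
endloop
endfacet
facet normal -0.576 -0.532 0.621
outer loop
vertex 4.332 0.8 -1.31
vertex 4.38 1.422 -0.732
vertex 2.701 1.652 -2.092
endloop
endfacet
facet normal 0.056 0.731 0.680
outer loop
vertex 2.748 2.274 -1.515
vertex 4.38 1.422 -0.732
vertex 3.468 2.94 -2.29
endloop
endfacet
facet normal 0.576 0.532 -0.621
outer loop
vertex 5.099 2.088 -1.508
vertex 5.052 1.466 -2.085
vertex 3.468 2.94 -2.29
endloop
endfacet
facet normal 0.056 0.731 0.680
outer loop
vertex 3.468 2.94 -2.29
vertex 4.38 1.422 -0.732
vertex 5.099 2.088 -1.508
endloop
endfacet
facet normal 0.816 -0.425 0.392
outer loop
vertex 5.099 2.088 -1.508
vertex 4.332 0.8 -1.31
vertex 5.052 1.466 -2.085
endloop
endfacet
facet normal 0.816 -0.426 0.391
outer loop
vertex 4.38 1.422 -0.732
vertex 4.332 0.8 -1.31
vertex 5.099 2.088 -1.508
endloop
endfacet

endsolid


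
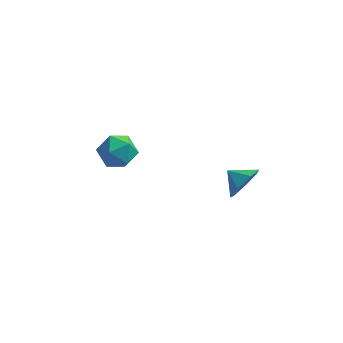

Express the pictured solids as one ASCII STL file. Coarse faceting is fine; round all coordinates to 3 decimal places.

solid 
facet normal 0.810 -0.438 -0.389
outer loop
vertex 3.485 -0.179 -0.191
vertex 2.862 -0.7 -0.902
vertex 3.336 0.265 -1.002
endloop
endfacet
facet normal -0.097 0.865 0.492
outer loop
vertex 3.485 -0.179 -0.191
vertex 3.336 0.265 -1.002
vertex 1.938 -0.2 -0.458
endloop
endfacet
facet normal 0.810 -0.438 -0.390
outer loop
vertex 3.336 0.265 -1.002
vertex 2.862 -0.7 -0.902
vertex 2.829 -0.017 -1.738
endloop
endfacet
facet normal -0.353 0.929 -0.113
outer loop
vertex 3.336 0.265 -1.002
vertex 2.829 -0.017 -1.738
vertex 1.938 -0.2 -0.458
endloop
endfacet
facet normal 0.810 -0.438 -0.390
outer loop
vertex 2.829 -0.017 -1.738
vertex 2.862 -0.7 -0.902
vertex 2.347 -0.814 -1.845
endloop
endfacet
facet normal -0.740 0.507 -0.443
outer loop
vertex 2.829 -0.017 -1.738
vertex 2.347 -0.814 -1.845
vertex 1.938 -0.2 -0.458
endloop
endfacet
facet normal 0.810 -0.438 -0.390
outer loop
vertex 2.347 -0.814 -1.845
vertex 2.862 -0.7 -0.902
vertex 2.253 -1.525 -1.241
endloop
endfacet
facet normal -0.965 -0.083 -0.248
outer loop
vertex 2.347 -0.814 -1.845
vertex 2.253 -1.525 -1.241
vertex 1.938 -0.2 -0.458
endloop
endfacet
facet normal 0.810 -0.438 -0.389
outer loop
vertex 2.253 -1.525 -1.241
vertex 2.862 -0.7 -0.902
vertex 2.617 -1.614 -0.382
endloop
endfacet
facet normal -0.860 -0.395 0.323
outer loop
vertex 2.253 -1.525 -1.241
vertex 2.617 -1.614 -0.382
vertex 1.938 -0.2 -0.458
endloop
endfacet
facet normal 0.810 -0.439 -0.389
outer loop
vertex 2.617 -1.614 -0.382
vertex 2.862 -0.7 -0.902
vertex 3.166 -1.015 0.085
endloop
endfacet
facet normal -0.502 -0.196 0.842
outer loop
vertex 2.617 -1.614 -0.382
vertex 3.166 -1.015 0.085
vertex 1.938 -0.2 -0.458
endloop
endfacet
facet normal 0.810 -0.438 -0.389
outer loop
vertex 3.166 -1.015 0.085
vertex 2.862 -0.7 -0.902
vertex 3.485 -0.179 -0.191
endloop
endfacet
facet normal -0.163 0.365 0.917
outer loop
vertex 3.166 -1.015 0.085
vertex 3.485 -0.179 -0.191
vertex 1.938 -0.2 -0.458
endloop
endfacet
facet normal 0.249 0.398 0.883
outer loop
vertex -3.307 2.002 -0.568
vertex -4.113 1.397 -0.068
vertex -3.075 0.975 -0.171
endloop
endfacet
facet normal 0.816 0.359 0.452
outer loop
vertex -3.307 2.002 -0.568
vertex -3.075 0.975 -0.171
vertex -2.665 1.299 -1.168
endloop
endfacet
facet normal 0.669 0.730 -0.140
outer loop
vertex -3.307 2.002 -0.568
vertex -2.665 1.299 -1.168
vertex -3.45 1.92 -1.681
endloop
endfacet
facet normal 0.011 0.997 -0.075
outer loop
vertex -3.307 2.002 -0.568
vertex -3.45 1.92 -1.681
vertex -4.345 1.981 -1.002
endloop
endfacet
facet normal -0.249 0.792 0.557
outer loop
vertex -3.307 2.002 -0.568
vertex -4.345 1.981 -1.002
vertex -4.113 1.397 -0.068
endloop
endfacet
facet normal 0.907 -0.324 0.268
outer loop
vertex -2.665 1.299 -1.168
vertex -3.075 0.975 -0.171
vertex -3.075 0.259 -1.038
endloop
endfacet
facet normal -0.011 -0.262 0.965
outer loop
vertex -3.075 0.975 -0.171
vertex -4.113 1.397 -0.068
vertex -3.97 0.32 -0.359
endloop
endfacet
facet normal -0.816 0.377 0.438
outer loop
vertex -4.113 1.397 -0.068
vertex -4.345 1.981 -1.002
vertex -4.755 0.941 -0.872
endloop
endfacet
facet normal -0.395 0.708 -0.585
outer loop
vertex -4.345 1.981 -1.002
vertex -3.45 1.92 -1.681
vertex -4.345 1.265 -1.869
endloop
endfacet
facet normal 0.669 0.275 -0.690
outer loop
vertex -3.45 1.92 -1.681
vertex -2.665 1.299 -1.168
vertex -3.307 0.843 -1.972
endloop
endfacet
facet normal -0.011 -0.997 0.075
outer loop
vertex -4.113 0.238 -1.472
vertex -3.075 0.259 -1.038
vertex -3.97 0.32 -0.359
endloop
endfacet
facet normal -0.669 -0.730 0.140
outer loop
vertex -4.113 0.238 -1.472
vertex -3.97 0.32 -0.359
vertex -4.755 0.941 -0.872
endloop
endfacet
facet normal -0.816 -0.359 -0.452
outer loop
vertex -4.113 0.238 -1.472
vertex -4.755 0.941 -0.872
vertex -4.345 1.265 -1.869
endloop
endfacet
facet normal -0.249 -0.398 -0.883
outer loop
vertex -4.113 0.238 -1.472
vertex -4.345 1.265 -1.869
vertex -3.307 0.843 -1.972
endloop
endfacet
facet normal 0.249 -0.792 -0.557
outer loop
vertex -4.113 0.238 -1.472
vertex -3.307 0.843 -1.972
vertex -3.075 0.259 -1.038
endloop
endfacet
facet normal 0.395 -0.708 0.585
outer loop
vertex -3.97 0.32 -0.359
vertex -3.075 0.259 -1.038
vertex -3.075 0.975 -0.171
endloop
endfacet
facet normal -0.669 -0.275 0.690
outer loop
vertex -4.755 0.941 -0.872
vertex -3.97 0.32 -0.359
vertex -4.113 1.397 -0.068
endloop
endfacet
facet normal -0.907 0.324 -0.268
outer loop
vertex -4.345 1.265 -1.869
vertex -4.755 0.941 -0.872
vertex -4.345 1.981 -1.002
endloop
endfacet
facet normal 0.011 0.262 -0.965
outer loop
vertex -3.307 0.843 -1.972
vertex -4.345 1.265 -1.869
vertex -3.45 1.92 -1.681
endloop
endfacet
facet normal 0.816 -0.377 -0.438
outer loop
vertex -3.075 0.259 -1.038
vertex -3.307 0.843 -1.972
vertex -2.665 1.299 -1.168
endloop
endfacet

endsolid


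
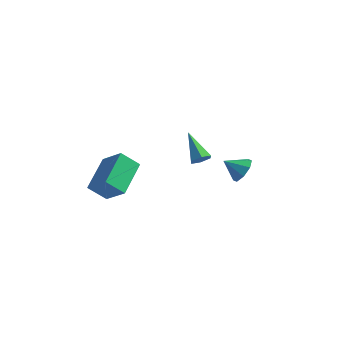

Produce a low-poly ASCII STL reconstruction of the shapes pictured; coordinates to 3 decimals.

solid 
facet normal 0.583 -0.580 -0.569
outer loop
vertex 1.096 2.438 -3.841
vertex 0.598 2.285 -4.195
vertex 0.95 2.786 -4.345
endloop
endfacet
facet normal 0.593 0.733 0.334
outer loop
vertex 1.096 2.438 -3.841
vertex 0.95 2.786 -4.345
vertex -0.538 3.415 -3.085
endloop
endfacet
facet normal 0.583 -0.580 -0.568
outer loop
vertex 0.95 2.786 -4.345
vertex 0.598 2.285 -4.195
vertex 0.452 2.633 -4.7
endloop
endfacet
facet normal 0.024 0.905 -0.424
outer loop
vertex 0.95 2.786 -4.345
vertex 0.452 2.633 -4.7
vertex -0.538 3.415 -3.085
endloop
endfacet
facet normal 0.583 -0.580 -0.568
outer loop
vertex 0.452 2.633 -4.7
vertex 0.598 2.285 -4.195
vertex 0.1 2.132 -4.55
endloop
endfacet
facet normal -0.726 0.329 -0.604
outer loop
vertex 0.452 2.633 -4.7
vertex 0.1 2.132 -4.55
vertex -0.538 3.415 -3.085
endloop
endfacet
facet normal 0.584 -0.579 -0.569
outer loop
vertex 0.1 2.132 -4.55
vertex 0.598 2.285 -4.195
vertex 0.247 1.784 -4.045
endloop
endfacet
facet normal -0.907 -0.421 -0.026
outer loop
vertex 0.1 2.132 -4.55
vertex 0.247 1.784 -4.045
vertex -0.538 3.415 -3.085
endloop
endfacet
facet normal 0.583 -0.579 -0.570
outer loop
vertex 0.247 1.784 -4.045
vertex 0.598 2.285 -4.195
vertex 0.745 1.937 -3.691
endloop
endfacet
facet normal -0.338 -0.593 0.731
outer loop
vertex 0.247 1.784 -4.045
vertex 0.745 1.937 -3.691
vertex -0.538 3.415 -3.085
endloop
endfacet
facet normal 0.583 -0.579 -0.570
outer loop
vertex 0.745 1.937 -3.691
vertex 0.598 2.285 -4.195
vertex 1.096 2.438 -3.841
endloop
endfacet
facet normal 0.412 -0.016 0.911
outer loop
vertex 0.745 1.937 -3.691
vertex 1.096 2.438 -3.841
vertex -0.538 3.415 -3.085
endloop
endfacet
facet normal 0.803 0.200 -0.562
outer loop
vertex 3.537 1.857 -3.138
vertex 3.145 1.542 -3.81
vertex 3.202 2.302 -3.458
endloop
endfacet
facet normal -0.190 0.475 0.859
outer loop
vertex 3.537 1.857 -3.138
vertex 3.202 2.302 -3.458
vertex 2.175 1.298 -3.13
endloop
endfacet
facet normal 0.802 0.200 -0.562
outer loop
vertex 3.202 2.302 -3.458
vertex 3.145 1.542 -3.81
vertex 2.833 2.301 -3.985
endloop
endfacet
facet normal -0.572 0.716 0.399
outer loop
vertex 3.202 2.302 -3.458
vertex 2.833 2.301 -3.985
vertex 2.175 1.298 -3.13
endloop
endfacet
facet normal 0.802 0.200 -0.562
outer loop
vertex 2.833 2.301 -3.985
vertex 3.145 1.542 -3.81
vertex 2.647 1.856 -4.409
endloop
endfacet
facet normal -0.873 0.474 -0.115
outer loop
vertex 2.833 2.301 -3.985
vertex 2.647 1.856 -4.409
vertex 2.175 1.298 -3.13
endloop
endfacet
facet normal 0.802 0.201 -0.562
outer loop
vertex 2.647 1.856 -4.409
vertex 3.145 1.542 -3.81
vertex 2.753 1.226 -4.483
endloop
endfacet
facet normal -0.916 -0.109 -0.386
outer loop
vertex 2.647 1.856 -4.409
vertex 2.753 1.226 -4.483
vertex 2.175 1.298 -3.13
endloop
endfacet
facet normal 0.803 0.201 -0.562
outer loop
vertex 2.753 1.226 -4.483
vertex 3.145 1.542 -3.81
vertex 3.089 0.781 -4.162
endloop
endfacet
facet normal -0.676 -0.692 -0.252
outer loop
vertex 2.753 1.226 -4.483
vertex 3.089 0.781 -4.162
vertex 2.175 1.298 -3.13
endloop
endfacet
facet normal 0.802 0.201 -0.563
outer loop
vertex 3.089 0.781 -4.162
vertex 3.145 1.542 -3.81
vertex 3.458 0.782 -3.636
endloop
endfacet
facet normal -0.293 -0.933 0.208
outer loop
vertex 3.089 0.781 -4.162
vertex 3.458 0.782 -3.636
vertex 2.175 1.298 -3.13
endloop
endfacet
facet normal 0.802 0.202 -0.562
outer loop
vertex 3.458 0.782 -3.636
vertex 3.145 1.542 -3.81
vertex 3.644 1.228 -3.211
endloop
endfacet
facet normal 0.007 -0.691 0.722
outer loop
vertex 3.458 0.782 -3.636
vertex 3.644 1.228 -3.211
vertex 2.175 1.298 -3.13
endloop
endfacet
facet normal 0.802 0.202 -0.562
outer loop
vertex 3.644 1.228 -3.211
vertex 3.145 1.542 -3.81
vertex 3.537 1.857 -3.138
endloop
endfacet
facet normal 0.050 -0.107 0.993
outer loop
vertex 3.644 1.228 -3.211
vertex 3.537 1.857 -3.138
vertex 2.175 1.298 -3.13
endloop
endfacet
facet normal -0.714 -0.226 0.662
outer loop
vertex -1.804 -5.177 -0.979
vertex -1.762 -3.176 -0.252
vertex -2.965 -4.751 -2.086
endloop
endfacet
facet normal -0.019 -0.940 -0.341
outer loop
vertex -2.058 -4.464 -2.928
vertex -1.804 -5.177 -0.979
vertex -2.965 -4.751 -2.086
endloop
endfacet
facet normal -0.714 -0.226 0.662
outer loop
vertex -2.965 -4.751 -2.086
vertex -1.762 -3.176 -0.252
vertex -2.923 -2.749 -1.359
endloop
endfacet
facet normal -0.700 0.257 -0.666
outer loop
vertex -2.923 -2.749 -1.359
vertex -2.058 -4.464 -2.928
vertex -2.965 -4.751 -2.086
endloop
endfacet
facet normal 0.700 -0.257 0.666
outer loop
vertex -1.804 -5.177 -0.979
vertex -0.855 -2.889 -1.094
vertex -1.762 -3.176 -0.252
endloop
endfacet
facet normal -0.020 -0.940 -0.341
outer loop
vertex -0.897 -4.891 -1.821
vertex -1.804 -5.177 -0.979
vertex -2.058 -4.464 -2.928
endloop
endfacet
facet normal 0.700 -0.257 0.667
outer loop
vertex -0.897 -4.891 -1.821
vertex -0.855 -2.889 -1.094
vertex -1.804 -5.177 -0.979
endloop
endfacet
facet normal 0.020 0.940 0.342
outer loop
vertex -1.762 -3.176 -0.252
vertex -0.855 -2.889 -1.094
vertex -2.923 -2.749 -1.359
endloop
endfacet
facet normal -0.700 0.257 -0.667
outer loop
vertex -2.016 -2.463 -2.201
vertex -2.058 -4.464 -2.928
vertex -2.923 -2.749 -1.359
endloop
endfacet
facet normal 0.020 0.940 0.341
outer loop
vertex -2.923 -2.749 -1.359
vertex -0.855 -2.889 -1.094
vertex -2.016 -2.463 -2.201
endloop
endfacet
facet normal 0.714 0.226 -0.662
outer loop
vertex -2.016 -2.463 -2.201
vertex -0.897 -4.891 -1.821
vertex -2.058 -4.464 -2.928
endloop
endfacet
facet normal 0.714 0.226 -0.662
outer loop
vertex -0.855 -2.889 -1.094
vertex -0.897 -4.891 -1.821
vertex -2.016 -2.463 -2.201
endloop
endfacet

endsolid


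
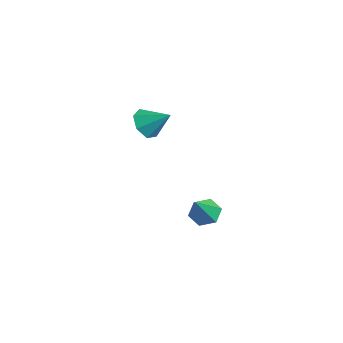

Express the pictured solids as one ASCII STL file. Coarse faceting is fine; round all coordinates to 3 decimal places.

solid 
facet normal -0.377 0.491 -0.785
outer loop
vertex -2.204 1.843 -4.025
vertex -2.568 2.346 -3.536
vertex -1.836 2.502 -3.79
endloop
endfacet
facet normal 0.881 -0.405 -0.244
outer loop
vertex -2.204 1.843 -4.025
vertex -1.836 2.502 -3.79
vertex -1.852 1.414 -2.044
endloop
endfacet
facet normal -0.377 0.490 -0.786
outer loop
vertex -1.836 2.502 -3.79
vertex -2.568 2.346 -3.536
vertex -2.2 3.005 -3.302
endloop
endfacet
facet normal 0.884 0.394 0.253
outer loop
vertex -1.836 2.502 -3.79
vertex -2.2 3.005 -3.302
vertex -1.852 1.414 -2.044
endloop
endfacet
facet normal -0.377 0.490 -0.786
outer loop
vertex -2.2 3.005 -3.302
vertex -2.568 2.346 -3.536
vertex -2.932 2.849 -3.048
endloop
endfacet
facet normal 0.130 0.632 0.764
outer loop
vertex -2.2 3.005 -3.302
vertex -2.932 2.849 -3.048
vertex -1.852 1.414 -2.044
endloop
endfacet
facet normal -0.377 0.490 -0.786
outer loop
vertex -2.932 2.849 -3.048
vertex -2.568 2.346 -3.536
vertex -3.3 2.191 -3.282
endloop
endfacet
facet normal -0.625 0.073 0.777
outer loop
vertex -2.932 2.849 -3.048
vertex -3.3 2.191 -3.282
vertex -1.852 1.414 -2.044
endloop
endfacet
facet normal -0.377 0.491 -0.785
outer loop
vertex -3.3 2.191 -3.282
vertex -2.568 2.346 -3.536
vertex -2.936 1.688 -3.771
endloop
endfacet
facet normal -0.628 -0.726 0.279
outer loop
vertex -3.3 2.191 -3.282
vertex -2.936 1.688 -3.771
vertex -1.852 1.414 -2.044
endloop
endfacet
facet normal -0.377 0.491 -0.785
outer loop
vertex -2.936 1.688 -3.771
vertex -2.568 2.346 -3.536
vertex -2.204 1.843 -4.025
endloop
endfacet
facet normal 0.124 -0.965 -0.231
outer loop
vertex -2.936 1.688 -3.771
vertex -2.204 1.843 -4.025
vertex -1.852 1.414 -2.044
endloop
endfacet
facet normal -0.607 -0.542 -0.581
outer loop
vertex -2.911 -0.379 2.138
vertex -3.585 -0.069 2.553
vertex -3.2 0.241 1.862
endloop
endfacet
facet normal 0.898 0.261 -0.355
outer loop
vertex -2.911 -0.379 2.138
vertex -3.2 0.241 1.862
vertex -2.735 0.689 3.367
endloop
endfacet
facet normal -0.607 -0.542 -0.581
outer loop
vertex -3.2 0.241 1.862
vertex -3.585 -0.069 2.553
vertex -3.779 0.627 2.106
endloop
endfacet
facet normal 0.401 0.837 -0.373
outer loop
vertex -3.2 0.241 1.862
vertex -3.779 0.627 2.106
vertex -2.735 0.689 3.367
endloop
endfacet
facet normal -0.607 -0.542 -0.581
outer loop
vertex -3.779 0.627 2.106
vertex -3.585 -0.069 2.553
vertex -4.212 0.489 2.687
endloop
endfacet
facet normal -0.178 0.979 0.100
outer loop
vertex -3.779 0.627 2.106
vertex -4.212 0.489 2.687
vertex -2.735 0.689 3.367
endloop
endfacet
facet normal -0.607 -0.542 -0.581
outer loop
vertex -4.212 0.489 2.687
vertex -3.585 -0.069 2.553
vertex -4.173 -0.069 3.167
endloop
endfacet
facet normal -0.404 0.580 0.707
outer loop
vertex -4.212 0.489 2.687
vertex -4.173 -0.069 3.167
vertex -2.735 0.689 3.367
endloop
endfacet
facet normal -0.607 -0.542 -0.581
outer loop
vertex -4.173 -0.069 3.167
vertex -3.585 -0.069 2.553
vertex -3.691 -0.628 3.185
endloop
endfacet
facet normal -0.106 -0.060 0.993
outer loop
vertex -4.173 -0.069 3.167
vertex -3.691 -0.628 3.185
vertex -2.735 0.689 3.367
endloop
endfacet
facet normal -0.608 -0.542 -0.581
outer loop
vertex -3.691 -0.628 3.185
vertex -3.585 -0.069 2.553
vertex -3.13 -0.766 2.727
endloop
endfacet
facet normal 0.491 -0.459 0.740
outer loop
vertex -3.691 -0.628 3.185
vertex -3.13 -0.766 2.727
vertex -2.735 0.689 3.367
endloop
endfacet
facet normal -0.607 -0.542 -0.582
outer loop
vertex -3.13 -0.766 2.727
vertex -3.585 -0.069 2.553
vertex -2.911 -0.379 2.138
endloop
endfacet
facet normal 0.938 -0.317 0.141
outer loop
vertex -3.13 -0.766 2.727
vertex -2.911 -0.379 2.138
vertex -2.735 0.689 3.367
endloop
endfacet

endsolid


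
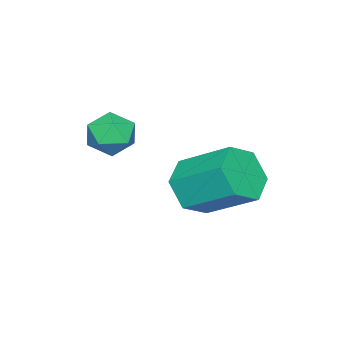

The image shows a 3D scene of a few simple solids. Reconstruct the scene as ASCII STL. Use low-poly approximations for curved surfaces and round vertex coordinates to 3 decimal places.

solid 
facet normal 0.021 -0.846 -0.532
outer loop
vertex -2.891 -0.03 0.718
vertex -3.859 -0.264 1.052
vertex -3.728 0.293 0.172
endloop
endfacet
facet normal 0.604 0.436 -0.668
outer loop
vertex -2.891 -0.03 0.718
vertex -3.728 0.293 0.172
vertex -2.934 1.679 1.794
endloop
endfacet
facet normal 0.604 0.436 -0.668
outer loop
vertex -2.934 1.679 1.794
vertex -3.728 0.293 0.172
vertex -3.771 2.002 1.248
endloop
endfacet
facet normal -0.021 0.846 0.533
outer loop
vertex -2.934 1.679 1.794
vertex -3.771 2.002 1.248
vertex -3.901 1.444 2.128
endloop
endfacet
facet normal 0.022 -0.846 -0.532
outer loop
vertex -3.728 0.293 0.172
vertex -3.859 -0.264 1.052
vertex -4.695 0.058 0.506
endloop
endfacet
facet normal -0.388 0.484 -0.784
outer loop
vertex -3.728 0.293 0.172
vertex -4.695 0.058 0.506
vertex -3.771 2.002 1.248
endloop
endfacet
facet normal -0.388 0.484 -0.784
outer loop
vertex -3.771 2.002 1.248
vertex -4.695 0.058 0.506
vertex -4.738 1.767 1.582
endloop
endfacet
facet normal -0.021 0.846 0.533
outer loop
vertex -3.771 2.002 1.248
vertex -4.738 1.767 1.582
vertex -3.901 1.444 2.128
endloop
endfacet
facet normal 0.022 -0.846 -0.532
outer loop
vertex -4.695 0.058 0.506
vertex -3.859 -0.264 1.052
vertex -4.826 -0.499 1.386
endloop
endfacet
facet normal -0.992 0.049 -0.117
outer loop
vertex -4.695 0.058 0.506
vertex -4.826 -0.499 1.386
vertex -4.738 1.767 1.582
endloop
endfacet
facet normal -0.992 0.049 -0.117
outer loop
vertex -4.738 1.767 1.582
vertex -4.826 -0.499 1.386
vertex -4.869 1.21 2.462
endloop
endfacet
facet normal -0.021 0.846 0.532
outer loop
vertex -4.738 1.767 1.582
vertex -4.869 1.21 2.462
vertex -3.901 1.444 2.128
endloop
endfacet
facet normal 0.021 -0.846 -0.533
outer loop
vertex -4.826 -0.499 1.386
vertex -3.859 -0.264 1.052
vertex -3.989 -0.822 1.932
endloop
endfacet
facet normal -0.604 -0.436 0.668
outer loop
vertex -4.826 -0.499 1.386
vertex -3.989 -0.822 1.932
vertex -4.869 1.21 2.462
endloop
endfacet
facet normal -0.604 -0.436 0.668
outer loop
vertex -4.869 1.21 2.462
vertex -3.989 -0.822 1.932
vertex -4.032 0.887 3.008
endloop
endfacet
facet normal -0.021 0.846 0.532
outer loop
vertex -4.869 1.21 2.462
vertex -4.032 0.887 3.008
vertex -3.901 1.444 2.128
endloop
endfacet
facet normal 0.021 -0.846 -0.533
outer loop
vertex -3.989 -0.822 1.932
vertex -3.859 -0.264 1.052
vertex -3.022 -0.587 1.598
endloop
endfacet
facet normal 0.388 -0.484 0.784
outer loop
vertex -3.989 -0.822 1.932
vertex -3.022 -0.587 1.598
vertex -4.032 0.887 3.008
endloop
endfacet
facet normal 0.388 -0.484 0.784
outer loop
vertex -4.032 0.887 3.008
vertex -3.022 -0.587 1.598
vertex -3.065 1.122 2.674
endloop
endfacet
facet normal -0.022 0.846 0.532
outer loop
vertex -4.032 0.887 3.008
vertex -3.065 1.122 2.674
vertex -3.901 1.444 2.128
endloop
endfacet
facet normal 0.021 -0.846 -0.532
outer loop
vertex -3.022 -0.587 1.598
vertex -3.859 -0.264 1.052
vertex -2.891 -0.03 0.718
endloop
endfacet
facet normal 0.992 -0.049 0.117
outer loop
vertex -3.022 -0.587 1.598
vertex -2.891 -0.03 0.718
vertex -3.065 1.122 2.674
endloop
endfacet
facet normal 0.992 -0.049 0.117
outer loop
vertex -3.065 1.122 2.674
vertex -2.891 -0.03 0.718
vertex -2.934 1.679 1.794
endloop
endfacet
facet normal -0.022 0.846 0.532
outer loop
vertex -3.065 1.122 2.674
vertex -2.934 1.679 1.794
vertex -3.901 1.444 2.128
endloop
endfacet
facet normal 0.237 -0.240 0.941
outer loop
vertex -1.999 -1.825 4.163
vertex -2.662 -2.359 4.194
vertex -1.901 -2.639 3.931
endloop
endfacet
facet normal 0.820 -0.064 0.569
outer loop
vertex -1.999 -1.825 4.163
vertex -1.901 -2.639 3.931
vertex -1.536 -2.019 3.475
endloop
endfacet
facet normal 0.732 0.600 0.323
outer loop
vertex -1.999 -1.825 4.163
vertex -1.536 -2.019 3.475
vertex -2.071 -1.357 3.456
endloop
endfacet
facet normal 0.094 0.835 0.543
outer loop
vertex -1.999 -1.825 4.163
vertex -2.071 -1.357 3.456
vertex -2.767 -1.567 3.9
endloop
endfacet
facet normal -0.211 0.315 0.925
outer loop
vertex -1.999 -1.825 4.163
vertex -2.767 -1.567 3.9
vertex -2.662 -2.359 4.194
endloop
endfacet
facet normal 0.864 -0.503 0.008
outer loop
vertex -1.536 -2.019 3.475
vertex -1.901 -2.639 3.931
vertex -1.913 -2.673 3.08
endloop
endfacet
facet normal -0.079 -0.788 0.610
outer loop
vertex -1.901 -2.639 3.931
vertex -2.662 -2.359 4.194
vertex -2.609 -2.883 3.524
endloop
endfacet
facet normal -0.804 0.110 0.584
outer loop
vertex -2.662 -2.359 4.194
vertex -2.767 -1.567 3.9
vertex -3.144 -2.221 3.505
endloop
endfacet
facet normal -0.308 0.951 -0.034
outer loop
vertex -2.767 -1.567 3.9
vertex -2.071 -1.357 3.456
vertex -2.779 -1.601 3.049
endloop
endfacet
facet normal 0.722 0.572 -0.390
outer loop
vertex -2.071 -1.357 3.456
vertex -1.536 -2.019 3.475
vertex -2.018 -1.881 2.786
endloop
endfacet
facet normal -0.094 -0.835 -0.543
outer loop
vertex -2.681 -2.415 2.817
vertex -1.913 -2.673 3.08
vertex -2.609 -2.883 3.524
endloop
endfacet
facet normal -0.732 -0.600 -0.323
outer loop
vertex -2.681 -2.415 2.817
vertex -2.609 -2.883 3.524
vertex -3.144 -2.221 3.505
endloop
endfacet
facet normal -0.820 0.064 -0.569
outer loop
vertex -2.681 -2.415 2.817
vertex -3.144 -2.221 3.505
vertex -2.779 -1.601 3.049
endloop
endfacet
facet normal -0.237 0.240 -0.941
outer loop
vertex -2.681 -2.415 2.817
vertex -2.779 -1.601 3.049
vertex -2.018 -1.881 2.786
endloop
endfacet
facet normal 0.211 -0.315 -0.925
outer loop
vertex -2.681 -2.415 2.817
vertex -2.018 -1.881 2.786
vertex -1.913 -2.673 3.08
endloop
endfacet
facet normal 0.308 -0.951 0.034
outer loop
vertex -2.609 -2.883 3.524
vertex -1.913 -2.673 3.08
vertex -1.901 -2.639 3.931
endloop
endfacet
facet normal -0.722 -0.572 0.390
outer loop
vertex -3.144 -2.221 3.505
vertex -2.609 -2.883 3.524
vertex -2.662 -2.359 4.194
endloop
endfacet
facet normal -0.864 0.503 -0.008
outer loop
vertex -2.779 -1.601 3.049
vertex -3.144 -2.221 3.505
vertex -2.767 -1.567 3.9
endloop
endfacet
facet normal 0.079 0.788 -0.610
outer loop
vertex -2.018 -1.881 2.786
vertex -2.779 -1.601 3.049
vertex -2.071 -1.357 3.456
endloop
endfacet
facet normal 0.804 -0.110 -0.584
outer loop
vertex -1.913 -2.673 3.08
vertex -2.018 -1.881 2.786
vertex -1.536 -2.019 3.475
endloop
endfacet

endsolid


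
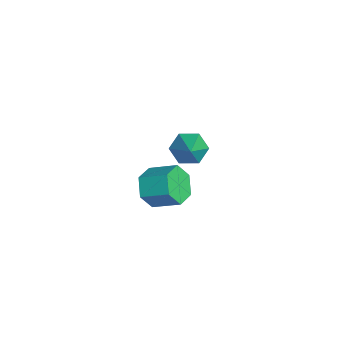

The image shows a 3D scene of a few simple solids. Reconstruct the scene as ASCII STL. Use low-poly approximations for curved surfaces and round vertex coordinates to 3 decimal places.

solid 
facet normal -0.401 -0.791 -0.462
outer loop
vertex 3.282 -4.21 1.376
vertex 2.719 -4.205 1.856
vertex 2.673 -3.816 1.229
endloop
endfacet
facet normal 0.403 0.300 -0.865
outer loop
vertex 3.282 -4.21 1.376
vertex 2.673 -3.816 1.229
vertex 3.723 -3.34 1.883
endloop
endfacet
facet normal 0.403 0.299 -0.865
outer loop
vertex 3.723 -3.34 1.883
vertex 2.673 -3.816 1.229
vertex 3.115 -2.946 1.736
endloop
endfacet
facet normal 0.401 0.791 0.461
outer loop
vertex 3.723 -3.34 1.883
vertex 3.115 -2.946 1.736
vertex 3.161 -3.335 2.364
endloop
endfacet
facet normal -0.401 -0.791 -0.461
outer loop
vertex 2.673 -3.816 1.229
vertex 2.719 -4.205 1.856
vertex 2.111 -3.811 1.709
endloop
endfacet
facet normal -0.511 0.612 -0.604
outer loop
vertex 2.673 -3.816 1.229
vertex 2.111 -3.811 1.709
vertex 3.115 -2.946 1.736
endloop
endfacet
facet normal -0.510 0.611 -0.605
outer loop
vertex 3.115 -2.946 1.736
vertex 2.111 -3.811 1.709
vertex 2.552 -2.94 2.217
endloop
endfacet
facet normal 0.402 0.791 0.461
outer loop
vertex 3.115 -2.946 1.736
vertex 2.552 -2.94 2.217
vertex 3.161 -3.335 2.364
endloop
endfacet
facet normal -0.401 -0.791 -0.461
outer loop
vertex 2.111 -3.811 1.709
vertex 2.719 -4.205 1.856
vertex 2.157 -4.2 2.337
endloop
endfacet
facet normal -0.914 0.311 0.260
outer loop
vertex 2.111 -3.811 1.709
vertex 2.157 -4.2 2.337
vertex 2.552 -2.94 2.217
endloop
endfacet
facet normal -0.914 0.311 0.261
outer loop
vertex 2.552 -2.94 2.217
vertex 2.157 -4.2 2.337
vertex 2.598 -3.33 2.844
endloop
endfacet
facet normal 0.401 0.791 0.462
outer loop
vertex 2.552 -2.94 2.217
vertex 2.598 -3.33 2.844
vertex 3.161 -3.335 2.364
endloop
endfacet
facet normal -0.401 -0.791 -0.461
outer loop
vertex 2.157 -4.2 2.337
vertex 2.719 -4.205 1.856
vertex 2.765 -4.594 2.484
endloop
endfacet
facet normal -0.403 -0.300 0.865
outer loop
vertex 2.157 -4.2 2.337
vertex 2.765 -4.594 2.484
vertex 2.598 -3.33 2.844
endloop
endfacet
facet normal -0.403 -0.300 0.865
outer loop
vertex 2.598 -3.33 2.844
vertex 2.765 -4.594 2.484
vertex 3.207 -3.724 2.991
endloop
endfacet
facet normal 0.401 0.791 0.462
outer loop
vertex 2.598 -3.33 2.844
vertex 3.207 -3.724 2.991
vertex 3.161 -3.335 2.364
endloop
endfacet
facet normal -0.402 -0.791 -0.461
outer loop
vertex 2.765 -4.594 2.484
vertex 2.719 -4.205 1.856
vertex 3.328 -4.6 2.003
endloop
endfacet
facet normal 0.510 -0.612 0.605
outer loop
vertex 2.765 -4.594 2.484
vertex 3.328 -4.6 2.003
vertex 3.207 -3.724 2.991
endloop
endfacet
facet normal 0.511 -0.611 0.605
outer loop
vertex 3.207 -3.724 2.991
vertex 3.328 -4.6 2.003
vertex 3.769 -3.729 2.511
endloop
endfacet
facet normal 0.401 0.791 0.461
outer loop
vertex 3.207 -3.724 2.991
vertex 3.769 -3.729 2.511
vertex 3.161 -3.335 2.364
endloop
endfacet
facet normal -0.401 -0.791 -0.462
outer loop
vertex 3.328 -4.6 2.003
vertex 2.719 -4.205 1.856
vertex 3.282 -4.21 1.376
endloop
endfacet
facet normal 0.914 -0.311 -0.260
outer loop
vertex 3.328 -4.6 2.003
vertex 3.282 -4.21 1.376
vertex 3.769 -3.729 2.511
endloop
endfacet
facet normal 0.914 -0.312 -0.260
outer loop
vertex 3.769 -3.729 2.511
vertex 3.282 -4.21 1.376
vertex 3.723 -3.34 1.883
endloop
endfacet
facet normal 0.401 0.791 0.461
outer loop
vertex 3.769 -3.729 2.511
vertex 3.723 -3.34 1.883
vertex 3.161 -3.335 2.364
endloop
endfacet
facet normal -0.782 0.044 -0.622
outer loop
vertex -1.001 -2.192 -0.75
vertex -1.402 -2.502 -0.268
vertex -1.35 -1.804 -0.284
endloop
endfacet
facet normal 0.668 0.736 -0.113
outer loop
vertex -1.001 -2.192 -0.75
vertex -1.35 -1.804 -0.284
vertex -0.378 -2.558 0.548
endloop
endfacet
facet normal -0.782 0.044 -0.622
outer loop
vertex -1.35 -1.804 -0.284
vertex -1.402 -2.502 -0.268
vertex -1.751 -2.113 0.198
endloop
endfacet
facet normal 0.105 0.795 0.597
outer loop
vertex -1.35 -1.804 -0.284
vertex -1.751 -2.113 0.198
vertex -0.378 -2.558 0.548
endloop
endfacet
facet normal -0.782 0.043 -0.622
outer loop
vertex -1.751 -2.113 0.198
vertex -1.402 -2.502 -0.268
vertex -1.803 -2.811 0.215
endloop
endfacet
facet normal -0.234 0.041 0.971
outer loop
vertex -1.751 -2.113 0.198
vertex -1.803 -2.811 0.215
vertex -0.378 -2.558 0.548
endloop
endfacet
facet normal -0.782 0.043 -0.622
outer loop
vertex -1.803 -2.811 0.215
vertex -1.402 -2.502 -0.268
vertex -1.454 -3.2 -0.251
endloop
endfacet
facet normal -0.012 -0.772 0.636
outer loop
vertex -1.803 -2.811 0.215
vertex -1.454 -3.2 -0.251
vertex -0.378 -2.558 0.548
endloop
endfacet
facet normal -0.782 0.043 -0.622
outer loop
vertex -1.454 -3.2 -0.251
vertex -1.402 -2.502 -0.268
vertex -1.053 -2.89 -0.734
endloop
endfacet
facet normal 0.552 -0.831 -0.075
outer loop
vertex -1.454 -3.2 -0.251
vertex -1.053 -2.89 -0.734
vertex -0.378 -2.558 0.548
endloop
endfacet
facet normal -0.782 0.044 -0.622
outer loop
vertex -1.053 -2.89 -0.734
vertex -1.402 -2.502 -0.268
vertex -1.001 -2.192 -0.75
endloop
endfacet
facet normal 0.890 -0.077 -0.449
outer loop
vertex -1.053 -2.89 -0.734
vertex -1.001 -2.192 -0.75
vertex -0.378 -2.558 0.548
endloop
endfacet

endsolid
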